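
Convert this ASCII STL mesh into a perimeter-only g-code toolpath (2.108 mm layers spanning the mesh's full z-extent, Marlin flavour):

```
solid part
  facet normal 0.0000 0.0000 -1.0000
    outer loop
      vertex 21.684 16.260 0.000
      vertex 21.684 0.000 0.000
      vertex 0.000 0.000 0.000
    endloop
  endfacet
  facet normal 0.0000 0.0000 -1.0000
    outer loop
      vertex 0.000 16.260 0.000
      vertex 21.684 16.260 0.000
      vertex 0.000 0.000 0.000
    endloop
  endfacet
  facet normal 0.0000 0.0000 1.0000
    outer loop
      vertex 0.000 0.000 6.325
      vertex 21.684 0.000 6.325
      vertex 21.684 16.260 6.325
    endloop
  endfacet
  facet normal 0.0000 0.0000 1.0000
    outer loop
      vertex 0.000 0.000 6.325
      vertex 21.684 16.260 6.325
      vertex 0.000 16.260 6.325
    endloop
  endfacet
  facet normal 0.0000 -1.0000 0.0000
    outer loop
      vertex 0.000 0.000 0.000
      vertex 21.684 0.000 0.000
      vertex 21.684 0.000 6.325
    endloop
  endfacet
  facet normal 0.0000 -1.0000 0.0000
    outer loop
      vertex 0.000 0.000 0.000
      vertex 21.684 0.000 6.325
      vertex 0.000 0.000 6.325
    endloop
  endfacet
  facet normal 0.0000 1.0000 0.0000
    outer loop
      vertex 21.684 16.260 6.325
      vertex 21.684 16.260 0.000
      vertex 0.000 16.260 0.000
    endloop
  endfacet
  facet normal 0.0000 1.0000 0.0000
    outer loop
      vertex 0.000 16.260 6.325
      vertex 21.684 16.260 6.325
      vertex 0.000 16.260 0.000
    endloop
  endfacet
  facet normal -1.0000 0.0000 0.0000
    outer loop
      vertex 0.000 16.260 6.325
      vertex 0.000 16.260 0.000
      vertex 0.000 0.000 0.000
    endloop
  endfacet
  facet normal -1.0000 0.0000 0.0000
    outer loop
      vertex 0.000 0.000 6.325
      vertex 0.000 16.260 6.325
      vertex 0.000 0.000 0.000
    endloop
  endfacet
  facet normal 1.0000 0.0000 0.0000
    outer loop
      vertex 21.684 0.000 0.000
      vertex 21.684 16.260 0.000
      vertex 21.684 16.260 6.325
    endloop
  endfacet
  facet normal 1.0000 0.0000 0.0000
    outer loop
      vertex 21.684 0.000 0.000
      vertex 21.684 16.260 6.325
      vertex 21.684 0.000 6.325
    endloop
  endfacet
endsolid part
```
; perimeter-only toolpath
G21 ; units = mm
G90 ; absolute positioning
G28 ; home
; layer 1
G0 Z2.108
G0 X0.000 Y0.000
G1 X21.684 Y0.000
G1 X21.684 Y16.260
G1 X0.000 Y16.260
G1 X0.000 Y0.000
; layer 2
G0 Z4.217
G0 X0.000 Y0.000
G1 X21.684 Y0.000
G1 X21.684 Y16.260
G1 X0.000 Y16.260
G1 X0.000 Y0.000
; layer 3
G0 Z6.325
G0 X0.000 Y0.000
G1 X21.684 Y0.000
G1 X21.684 Y16.260
G1 X0.000 Y16.260
G1 X0.000 Y0.000
M2 ; end

The solid is a rectangular box, roughly 21.7 × 16.3 mm footprint and 6.33 mm tall. Slicing at Δz = 2.108 mm — 3 equal slices spanning the solid's height, so layer i sits at z = i·h/3 — gives 3 non-empty perimeters. Each is a 4-segment closed polygon; G0 lifts to the layer z and rapids to the start vertex, then G1 traces the edges.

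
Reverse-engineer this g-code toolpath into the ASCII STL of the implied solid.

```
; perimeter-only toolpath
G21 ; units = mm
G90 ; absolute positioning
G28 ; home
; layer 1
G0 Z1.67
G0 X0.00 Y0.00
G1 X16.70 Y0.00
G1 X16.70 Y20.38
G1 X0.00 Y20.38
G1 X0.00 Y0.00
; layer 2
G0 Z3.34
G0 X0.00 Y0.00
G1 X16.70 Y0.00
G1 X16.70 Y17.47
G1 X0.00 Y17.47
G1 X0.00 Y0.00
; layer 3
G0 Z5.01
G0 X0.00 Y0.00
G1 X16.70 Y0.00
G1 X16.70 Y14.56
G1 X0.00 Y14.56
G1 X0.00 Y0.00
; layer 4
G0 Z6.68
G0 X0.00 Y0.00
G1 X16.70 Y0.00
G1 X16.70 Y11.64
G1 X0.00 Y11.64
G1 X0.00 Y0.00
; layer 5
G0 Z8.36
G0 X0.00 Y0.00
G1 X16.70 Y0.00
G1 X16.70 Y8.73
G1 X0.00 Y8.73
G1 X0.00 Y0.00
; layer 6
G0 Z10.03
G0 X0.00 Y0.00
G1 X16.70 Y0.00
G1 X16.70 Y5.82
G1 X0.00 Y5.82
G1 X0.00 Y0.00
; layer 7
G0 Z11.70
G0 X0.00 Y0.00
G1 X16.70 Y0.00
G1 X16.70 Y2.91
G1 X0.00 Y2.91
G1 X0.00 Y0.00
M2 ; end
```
solid part
  facet normal 0.0000 0.0000 -1.0000
    outer loop
      vertex 16.70 23.29 0.00
      vertex 16.70 0.00 0.00
      vertex 0.00 0.00 0.00
    endloop
  endfacet
  facet normal 0.0000 0.0000 -1.0000
    outer loop
      vertex 0.00 23.29 0.00
      vertex 16.70 23.29 0.00
      vertex 0.00 0.00 0.00
    endloop
  endfacet
  facet normal 0.0000 -1.0000 0.0000
    outer loop
      vertex 0.00 0.00 0.00
      vertex 16.70 0.00 0.00
      vertex 16.70 0.00 13.37
    endloop
  endfacet
  facet normal 0.0000 -1.0000 0.0000
    outer loop
      vertex 0.00 0.00 0.00
      vertex 16.70 0.00 13.37
      vertex 0.00 0.00 13.37
    endloop
  endfacet
  facet normal 0.0000 0.4979 0.8673
    outer loop
      vertex 0.00 0.00 13.37
      vertex 16.70 0.00 13.37
      vertex 16.70 23.29 0.00
    endloop
  endfacet
  facet normal 0.0000 0.4979 0.8673
    outer loop
      vertex 0.00 0.00 13.37
      vertex 16.70 23.29 0.00
      vertex 0.00 23.29 0.00
    endloop
  endfacet
  facet normal -1.0000 0.0000 0.0000
    outer loop
      vertex 0.00 0.00 13.37
      vertex 0.00 23.29 0.00
      vertex 0.00 0.00 0.00
    endloop
  endfacet
  facet normal 1.0000 0.0000 0.0000
    outer loop
      vertex 16.70 0.00 0.00
      vertex 16.70 23.29 0.00
      vertex 16.70 0.00 13.37
    endloop
  endfacet
endsolid part

The G0 Z moves step by Δz≈1.67 mm. The G1 loops shrink linearly with z, so the solid tapers from its base footprint up to z≈13.4. Closing with a flat bottom cap and the tapered top and triangulating gives 8 facets — a wedge (ramp): 16.7 × 23.3 mm base, rising to 13.4 mm along the y=0 edge and sloping linearly to z=0 at y=23.3.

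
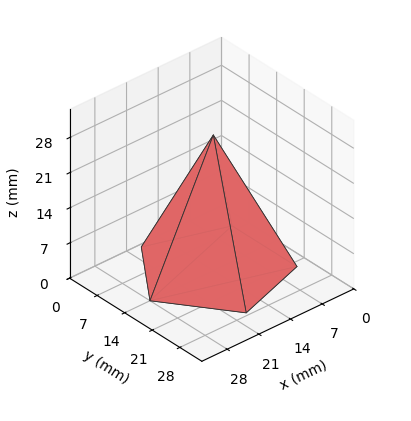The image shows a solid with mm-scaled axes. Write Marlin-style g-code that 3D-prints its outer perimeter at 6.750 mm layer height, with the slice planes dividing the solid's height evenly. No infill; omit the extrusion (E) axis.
Reading the render: the shape is a regular 5-sided pyramid, base circumscribed radius ≈ 14 mm, apex at z ≈ 27 mm (dimensions read to the nearest mm from the axis ticks). For the g-code, the solid's height is divided into equal slices at the stated Δz and each level perimeter traced with G1 moves after a G0 lift.

; perimeter-only toolpath
G21 ; units = mm
G90 ; absolute positioning
G28 ; home
; layer 1
G0 Z6.750
G0 X24.500 Y14.000
G1 X17.245 Y23.986
G1 X5.505 Y20.172
G1 X5.505 Y7.828
G1 X17.245 Y4.014
G1 X24.500 Y14.000
; layer 2
G0 Z13.500
G0 X21.000 Y14.000
G1 X16.163 Y20.657
G1 X8.337 Y18.114
G1 X8.337 Y9.886
G1 X16.163 Y7.343
G1 X21.000 Y14.000
; layer 3
G0 Z20.250
G0 X17.500 Y14.000
G1 X15.082 Y17.329
G1 X11.168 Y16.057
G1 X11.168 Y11.943
G1 X15.082 Y10.671
G1 X17.500 Y14.000
M2 ; end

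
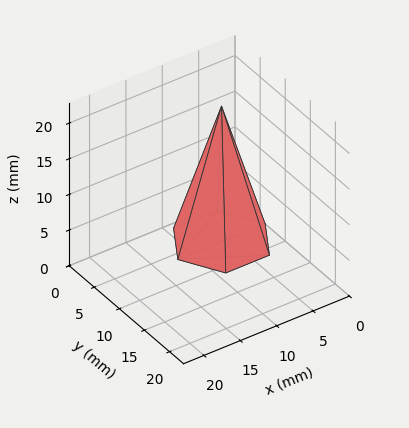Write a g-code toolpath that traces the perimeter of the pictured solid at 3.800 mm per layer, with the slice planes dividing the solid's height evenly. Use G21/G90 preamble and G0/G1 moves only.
Reading the render: the shape is a regular 6-sided pyramid, base circumscribed radius ≈ 6 mm, apex at z ≈ 19 mm (dimensions read to the nearest mm from the axis ticks). For the g-code, the solid's height is divided into equal slices at the stated Δz and each level perimeter traced with G1 moves after a G0 lift.

; perimeter-only toolpath
G21 ; units = mm
G90 ; absolute positioning
G28 ; home
; layer 1
G0 Z3.800
G0 X10.800 Y6.000
G1 X8.400 Y10.157
G1 X3.600 Y10.157
G1 X1.200 Y6.000
G1 X3.600 Y1.843
G1 X8.400 Y1.843
G1 X10.800 Y6.000
; layer 2
G0 Z7.600
G0 X9.600 Y6.000
G1 X7.800 Y9.118
G1 X4.200 Y9.118
G1 X2.400 Y6.000
G1 X4.200 Y2.882
G1 X7.800 Y2.882
G1 X9.600 Y6.000
; layer 3
G0 Z11.400
G0 X8.400 Y6.000
G1 X7.200 Y8.078
G1 X4.800 Y8.078
G1 X3.600 Y6.000
G1 X4.800 Y3.922
G1 X7.200 Y3.922
G1 X8.400 Y6.000
; layer 4
G0 Z15.200
G0 X7.200 Y6.000
G1 X6.600 Y7.039
G1 X5.400 Y7.039
G1 X4.800 Y6.000
G1 X5.400 Y4.961
G1 X6.600 Y4.961
G1 X7.200 Y6.000
M2 ; end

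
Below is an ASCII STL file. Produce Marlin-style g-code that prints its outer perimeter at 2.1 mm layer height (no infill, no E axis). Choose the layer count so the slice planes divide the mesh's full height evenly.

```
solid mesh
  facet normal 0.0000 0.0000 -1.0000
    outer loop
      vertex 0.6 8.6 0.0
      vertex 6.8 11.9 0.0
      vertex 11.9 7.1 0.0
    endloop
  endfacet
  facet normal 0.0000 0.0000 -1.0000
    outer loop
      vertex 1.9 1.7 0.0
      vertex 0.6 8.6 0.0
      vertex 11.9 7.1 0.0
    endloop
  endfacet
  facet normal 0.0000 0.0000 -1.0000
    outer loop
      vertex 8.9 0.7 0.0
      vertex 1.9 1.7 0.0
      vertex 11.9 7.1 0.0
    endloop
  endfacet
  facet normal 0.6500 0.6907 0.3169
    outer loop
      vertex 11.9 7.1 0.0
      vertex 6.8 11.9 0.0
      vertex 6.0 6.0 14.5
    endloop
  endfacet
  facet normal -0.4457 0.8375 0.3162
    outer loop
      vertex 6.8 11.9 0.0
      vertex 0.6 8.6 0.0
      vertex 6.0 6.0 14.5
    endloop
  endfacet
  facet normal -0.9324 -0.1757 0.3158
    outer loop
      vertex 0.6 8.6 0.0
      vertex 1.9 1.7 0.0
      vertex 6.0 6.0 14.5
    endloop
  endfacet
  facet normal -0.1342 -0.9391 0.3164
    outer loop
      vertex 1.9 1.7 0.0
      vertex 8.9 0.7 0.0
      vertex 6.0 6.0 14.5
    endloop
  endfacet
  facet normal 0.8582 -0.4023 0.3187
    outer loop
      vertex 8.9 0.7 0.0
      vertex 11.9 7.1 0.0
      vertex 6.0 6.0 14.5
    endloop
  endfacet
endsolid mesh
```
; perimeter-only toolpath
G21 ; units = mm
G90 ; absolute positioning
G28 ; home
; layer 1
G0 Z2.1
G0 X11.1 Y6.9
G1 X6.7 Y11.1
G1 X1.4 Y8.2
G1 X2.5 Y2.3
G1 X8.5 Y1.5
G1 X11.1 Y6.9
; layer 2
G0 Z4.1
G0 X10.2 Y6.8
G1 X6.6 Y10.2
G1 X2.1 Y7.9
G1 X3.1 Y2.9
G1 X8.1 Y2.2
G1 X10.2 Y6.8
; layer 3
G0 Z6.2
G0 X9.4 Y6.6
G1 X6.5 Y9.4
G1 X2.9 Y7.5
G1 X3.7 Y3.5
G1 X7.7 Y3.0
G1 X9.4 Y6.6
; layer 4
G0 Z8.3
G0 X8.5 Y6.5
G1 X6.3 Y8.5
G1 X3.7 Y7.1
G1 X4.2 Y4.2
G1 X7.2 Y3.7
G1 X8.5 Y6.5
; layer 5
G0 Z10.4
G0 X7.7 Y6.3
G1 X6.2 Y7.7
G1 X4.5 Y6.7
G1 X4.8 Y4.8
G1 X6.8 Y4.5
G1 X7.7 Y6.3
; layer 6
G0 Z12.4
G0 X6.8 Y6.2
G1 X6.1 Y6.8
G1 X5.2 Y6.4
G1 X5.4 Y5.4
G1 X6.4 Y5.2
G1 X6.8 Y6.2
M2 ; end

The solid is a regular 5-sided pyramid, base circumscribed radius ≈ 6 mm, apex at z ≈ 14.5 mm. Slicing at Δz = 2.1 mm — 7 equal slices spanning the solid's height, so layer i sits at z = i·h/7 — gives 6 non-empty perimeters. Each is a 5-segment closed polygon; G0 lifts to the layer z and rapids to the start vertex, then G1 traces the edges. The cross-section shrinks linearly with z (the slice at the apex is degenerate and omitted).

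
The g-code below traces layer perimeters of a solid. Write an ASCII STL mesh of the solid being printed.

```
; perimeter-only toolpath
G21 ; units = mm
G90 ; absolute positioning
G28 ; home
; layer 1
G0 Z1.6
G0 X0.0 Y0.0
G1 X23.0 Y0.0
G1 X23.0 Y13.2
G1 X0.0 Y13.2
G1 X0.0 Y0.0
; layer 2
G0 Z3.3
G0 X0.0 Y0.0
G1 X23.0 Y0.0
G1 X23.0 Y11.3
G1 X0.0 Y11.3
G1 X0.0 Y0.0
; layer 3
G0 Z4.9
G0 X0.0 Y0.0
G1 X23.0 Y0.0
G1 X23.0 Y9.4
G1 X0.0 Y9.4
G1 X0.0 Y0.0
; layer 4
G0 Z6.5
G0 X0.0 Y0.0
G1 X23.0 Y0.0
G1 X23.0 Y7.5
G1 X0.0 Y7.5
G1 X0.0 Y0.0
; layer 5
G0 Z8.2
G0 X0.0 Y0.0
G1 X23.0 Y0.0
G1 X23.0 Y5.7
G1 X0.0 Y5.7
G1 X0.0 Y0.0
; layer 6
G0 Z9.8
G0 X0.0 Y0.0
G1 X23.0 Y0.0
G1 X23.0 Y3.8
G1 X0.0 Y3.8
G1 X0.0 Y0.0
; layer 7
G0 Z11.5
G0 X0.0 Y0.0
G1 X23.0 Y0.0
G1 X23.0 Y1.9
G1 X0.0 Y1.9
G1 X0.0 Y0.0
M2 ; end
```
solid part
  facet normal 0.0000 0.0000 -1.0000
    outer loop
      vertex 23.0 15.1 0.0
      vertex 23.0 0.0 0.0
      vertex 0.0 0.0 0.0
    endloop
  endfacet
  facet normal 0.0000 0.0000 -1.0000
    outer loop
      vertex 0.0 15.1 0.0
      vertex 23.0 15.1 0.0
      vertex 0.0 0.0 0.0
    endloop
  endfacet
  facet normal 0.0000 -1.0000 0.0000
    outer loop
      vertex 0.0 0.0 0.0
      vertex 23.0 0.0 0.0
      vertex 23.0 0.0 13.1
    endloop
  endfacet
  facet normal 0.0000 -1.0000 0.0000
    outer loop
      vertex 0.0 0.0 0.0
      vertex 23.0 0.0 13.1
      vertex 0.0 0.0 13.1
    endloop
  endfacet
  facet normal 0.0000 0.6553 0.7554
    outer loop
      vertex 0.0 0.0 13.1
      vertex 23.0 0.0 13.1
      vertex 23.0 15.1 0.0
    endloop
  endfacet
  facet normal 0.0000 0.6553 0.7554
    outer loop
      vertex 0.0 0.0 13.1
      vertex 23.0 15.1 0.0
      vertex 0.0 15.1 0.0
    endloop
  endfacet
  facet normal -1.0000 0.0000 0.0000
    outer loop
      vertex 0.0 0.0 13.1
      vertex 0.0 15.1 0.0
      vertex 0.0 0.0 0.0
    endloop
  endfacet
  facet normal 1.0000 0.0000 0.0000
    outer loop
      vertex 23.0 0.0 0.0
      vertex 23.0 15.1 0.0
      vertex 23.0 0.0 13.1
    endloop
  endfacet
endsolid part

The G0 Z moves step by Δz≈1.6 mm. The G1 loops shrink linearly with z, so the solid tapers from its base footprint up to z≈13.1. Closing with a flat bottom cap and the tapered top and triangulating gives 8 facets — a wedge (ramp): 23 × 15.1 mm base, rising to 13.1 mm along the y=0 edge and sloping linearly to z=0 at y=15.1.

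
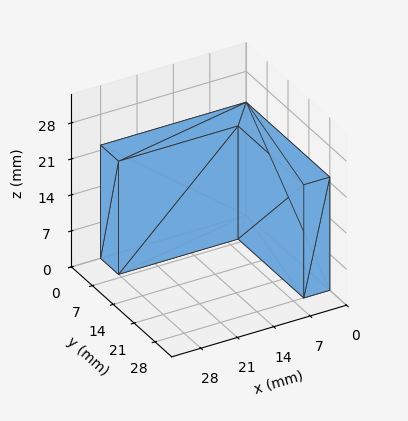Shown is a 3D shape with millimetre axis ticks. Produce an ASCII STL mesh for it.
Reading the render: the shape is an L-shaped prism: outer 28 × 28 mm, arm thicknesses ≈ 6 mm (horizontal) and 5 mm (vertical), extruded 22 mm in z (dimensions read to the nearest mm from the axis ticks). For the STL, each face is triangulated and given an outward normal.

solid part
  facet normal 0.0000 0.0000 -1.0000
    outer loop
      vertex 28.000 6.000 0.000
      vertex 28.000 0.000 0.000
      vertex 0.000 0.000 0.000
    endloop
  endfacet
  facet normal 0.0000 0.0000 -1.0000
    outer loop
      vertex 5.000 6.000 0.000
      vertex 28.000 6.000 0.000
      vertex 0.000 0.000 0.000
    endloop
  endfacet
  facet normal 0.0000 0.0000 -1.0000
    outer loop
      vertex 5.000 28.000 0.000
      vertex 5.000 6.000 0.000
      vertex 0.000 0.000 0.000
    endloop
  endfacet
  facet normal 0.0000 0.0000 -1.0000
    outer loop
      vertex 0.000 28.000 0.000
      vertex 5.000 28.000 0.000
      vertex 0.000 0.000 0.000
    endloop
  endfacet
  facet normal 0.0000 0.0000 1.0000
    outer loop
      vertex 0.000 0.000 22.000
      vertex 28.000 0.000 22.000
      vertex 28.000 6.000 22.000
    endloop
  endfacet
  facet normal 0.0000 0.0000 1.0000
    outer loop
      vertex 0.000 0.000 22.000
      vertex 28.000 6.000 22.000
      vertex 5.000 6.000 22.000
    endloop
  endfacet
  facet normal 0.0000 0.0000 1.0000
    outer loop
      vertex 0.000 0.000 22.000
      vertex 5.000 6.000 22.000
      vertex 5.000 28.000 22.000
    endloop
  endfacet
  facet normal 0.0000 0.0000 1.0000
    outer loop
      vertex 0.000 0.000 22.000
      vertex 5.000 28.000 22.000
      vertex 0.000 28.000 22.000
    endloop
  endfacet
  facet normal 0.0000 -1.0000 0.0000
    outer loop
      vertex 0.000 0.000 0.000
      vertex 28.000 0.000 0.000
      vertex 28.000 0.000 22.000
    endloop
  endfacet
  facet normal 0.0000 -1.0000 0.0000
    outer loop
      vertex 0.000 0.000 0.000
      vertex 28.000 0.000 22.000
      vertex 0.000 0.000 22.000
    endloop
  endfacet
  facet normal 1.0000 0.0000 0.0000
    outer loop
      vertex 28.000 0.000 0.000
      vertex 28.000 6.000 0.000
      vertex 28.000 6.000 22.000
    endloop
  endfacet
  facet normal 1.0000 0.0000 0.0000
    outer loop
      vertex 28.000 0.000 0.000
      vertex 28.000 6.000 22.000
      vertex 28.000 0.000 22.000
    endloop
  endfacet
  facet normal 0.0000 1.0000 0.0000
    outer loop
      vertex 28.000 6.000 0.000
      vertex 5.000 6.000 0.000
      vertex 5.000 6.000 22.000
    endloop
  endfacet
  facet normal 0.0000 1.0000 0.0000
    outer loop
      vertex 28.000 6.000 0.000
      vertex 5.000 6.000 22.000
      vertex 28.000 6.000 22.000
    endloop
  endfacet
  facet normal 1.0000 0.0000 0.0000
    outer loop
      vertex 5.000 6.000 0.000
      vertex 5.000 28.000 0.000
      vertex 5.000 28.000 22.000
    endloop
  endfacet
  facet normal 1.0000 0.0000 0.0000
    outer loop
      vertex 5.000 6.000 0.000
      vertex 5.000 28.000 22.000
      vertex 5.000 6.000 22.000
    endloop
  endfacet
  facet normal 0.0000 1.0000 0.0000
    outer loop
      vertex 5.000 28.000 0.000
      vertex 0.000 28.000 0.000
      vertex 0.000 28.000 22.000
    endloop
  endfacet
  facet normal 0.0000 1.0000 0.0000
    outer loop
      vertex 5.000 28.000 0.000
      vertex 0.000 28.000 22.000
      vertex 5.000 28.000 22.000
    endloop
  endfacet
  facet normal -1.0000 0.0000 0.0000
    outer loop
      vertex 0.000 28.000 0.000
      vertex 0.000 0.000 0.000
      vertex 0.000 0.000 22.000
    endloop
  endfacet
  facet normal -1.0000 0.0000 0.0000
    outer loop
      vertex 0.000 28.000 0.000
      vertex 0.000 0.000 22.000
      vertex 0.000 28.000 22.000
    endloop
  endfacet
endsolid part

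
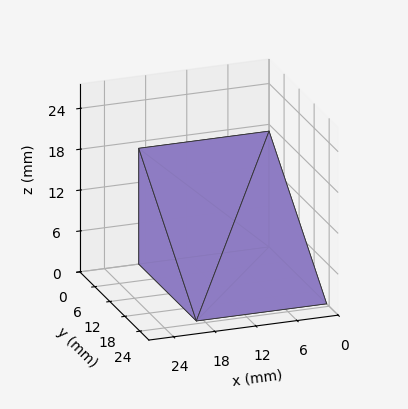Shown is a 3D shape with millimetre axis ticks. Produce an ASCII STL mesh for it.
Reading the render: the shape is a wedge (ramp): 19 × 23 mm base, rising to 17 mm along the y=0 edge and sloping linearly to z=0 at y=23 (dimensions read to the nearest mm from the axis ticks). For the STL, each face is triangulated and given an outward normal.

solid part
  facet normal 0.0000 0.0000 -1.0000
    outer loop
      vertex 19.00 23.00 0.00
      vertex 19.00 0.00 0.00
      vertex 0.00 0.00 0.00
    endloop
  endfacet
  facet normal 0.0000 0.0000 -1.0000
    outer loop
      vertex 0.00 23.00 0.00
      vertex 19.00 23.00 0.00
      vertex 0.00 0.00 0.00
    endloop
  endfacet
  facet normal 0.0000 -1.0000 0.0000
    outer loop
      vertex 0.00 0.00 0.00
      vertex 19.00 0.00 0.00
      vertex 19.00 0.00 17.00
    endloop
  endfacet
  facet normal 0.0000 -1.0000 0.0000
    outer loop
      vertex 0.00 0.00 0.00
      vertex 19.00 0.00 17.00
      vertex 0.00 0.00 17.00
    endloop
  endfacet
  facet normal 0.0000 0.5944 0.8042
    outer loop
      vertex 0.00 0.00 17.00
      vertex 19.00 0.00 17.00
      vertex 19.00 23.00 0.00
    endloop
  endfacet
  facet normal 0.0000 0.5944 0.8042
    outer loop
      vertex 0.00 0.00 17.00
      vertex 19.00 23.00 0.00
      vertex 0.00 23.00 0.00
    endloop
  endfacet
  facet normal -1.0000 0.0000 0.0000
    outer loop
      vertex 0.00 0.00 17.00
      vertex 0.00 23.00 0.00
      vertex 0.00 0.00 0.00
    endloop
  endfacet
  facet normal 1.0000 0.0000 0.0000
    outer loop
      vertex 19.00 0.00 0.00
      vertex 19.00 23.00 0.00
      vertex 19.00 0.00 17.00
    endloop
  endfacet
endsolid part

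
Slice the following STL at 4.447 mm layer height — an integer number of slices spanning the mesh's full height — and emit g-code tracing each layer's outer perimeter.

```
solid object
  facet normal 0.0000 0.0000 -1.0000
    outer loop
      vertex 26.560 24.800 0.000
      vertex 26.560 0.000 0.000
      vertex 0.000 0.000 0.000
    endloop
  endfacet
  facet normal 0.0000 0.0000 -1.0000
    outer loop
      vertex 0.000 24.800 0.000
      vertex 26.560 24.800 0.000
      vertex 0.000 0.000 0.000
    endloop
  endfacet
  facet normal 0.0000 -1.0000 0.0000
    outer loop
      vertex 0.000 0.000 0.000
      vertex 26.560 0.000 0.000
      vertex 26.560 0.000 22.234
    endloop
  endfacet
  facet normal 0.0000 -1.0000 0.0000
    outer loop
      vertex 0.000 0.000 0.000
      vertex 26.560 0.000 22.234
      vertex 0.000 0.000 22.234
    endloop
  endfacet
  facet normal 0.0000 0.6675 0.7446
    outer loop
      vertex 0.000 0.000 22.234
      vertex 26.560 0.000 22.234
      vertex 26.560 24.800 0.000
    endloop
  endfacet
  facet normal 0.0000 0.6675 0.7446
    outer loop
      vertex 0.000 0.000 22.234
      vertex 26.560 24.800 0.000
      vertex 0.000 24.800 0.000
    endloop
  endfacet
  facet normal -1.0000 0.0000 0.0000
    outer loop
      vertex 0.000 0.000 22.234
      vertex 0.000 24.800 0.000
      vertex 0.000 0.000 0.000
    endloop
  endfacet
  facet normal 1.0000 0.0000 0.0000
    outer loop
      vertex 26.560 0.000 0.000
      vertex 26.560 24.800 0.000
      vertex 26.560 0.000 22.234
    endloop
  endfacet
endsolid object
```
; perimeter-only toolpath
G21 ; units = mm
G90 ; absolute positioning
G28 ; home
; layer 1
G0 Z4.447
G0 X0.000 Y0.000
G1 X26.560 Y0.000
G1 X26.560 Y19.840
G1 X0.000 Y19.840
G1 X0.000 Y0.000
; layer 2
G0 Z8.894
G0 X0.000 Y0.000
G1 X26.560 Y0.000
G1 X26.560 Y14.880
G1 X0.000 Y14.880
G1 X0.000 Y0.000
; layer 3
G0 Z13.340
G0 X0.000 Y0.000
G1 X26.560 Y0.000
G1 X26.560 Y9.920
G1 X0.000 Y9.920
G1 X0.000 Y0.000
; layer 4
G0 Z17.787
G0 X0.000 Y0.000
G1 X26.560 Y0.000
G1 X26.560 Y4.960
G1 X0.000 Y4.960
G1 X0.000 Y0.000
M2 ; end

The solid is a wedge (ramp): 26.6 × 24.8 mm base, rising to 22.2 mm along the y=0 edge and sloping linearly to z=0 at y=24.8. Slicing at Δz = 4.447 mm — 5 equal slices spanning the solid's height, so layer i sits at z = i·h/5 — gives 4 non-empty perimeters. Each is a 4-segment closed polygon; G0 lifts to the layer z and rapids to the start vertex, then G1 traces the edges. The cross-section shrinks linearly with z (the slice at the apex is degenerate and omitted).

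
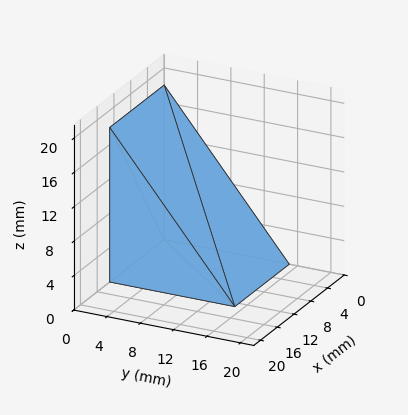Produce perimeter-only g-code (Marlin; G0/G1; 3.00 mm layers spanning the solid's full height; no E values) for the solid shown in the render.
Reading the render: the shape is a wedge (ramp): 13 × 15 mm base, rising to 18 mm along the y=0 edge and sloping linearly to z=0 at y=15 (dimensions read to the nearest mm from the axis ticks). For the g-code, the solid's height is divided into equal slices at the stated Δz and each level perimeter traced with G1 moves after a G0 lift.

; perimeter-only toolpath
G21 ; units = mm
G90 ; absolute positioning
G28 ; home
; layer 1
G0 Z3.00
G0 X0.00 Y0.00
G1 X13.00 Y0.00
G1 X13.00 Y12.50
G1 X0.00 Y12.50
G1 X0.00 Y0.00
; layer 2
G0 Z6.00
G0 X0.00 Y0.00
G1 X13.00 Y0.00
G1 X13.00 Y10.00
G1 X0.00 Y10.00
G1 X0.00 Y0.00
; layer 3
G0 Z9.00
G0 X0.00 Y0.00
G1 X13.00 Y0.00
G1 X13.00 Y7.50
G1 X0.00 Y7.50
G1 X0.00 Y0.00
; layer 4
G0 Z12.00
G0 X0.00 Y0.00
G1 X13.00 Y0.00
G1 X13.00 Y5.00
G1 X0.00 Y5.00
G1 X0.00 Y0.00
; layer 5
G0 Z15.00
G0 X0.00 Y0.00
G1 X13.00 Y0.00
G1 X13.00 Y2.50
G1 X0.00 Y2.50
G1 X0.00 Y0.00
M2 ; end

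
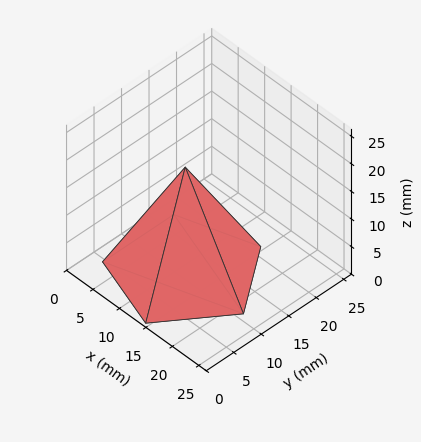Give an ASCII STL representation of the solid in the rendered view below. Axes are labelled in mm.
Reading the render: the shape is a regular 5-sided pyramid, base circumscribed radius ≈ 11 mm, apex at z ≈ 19 mm (dimensions read to the nearest mm from the axis ticks). For the STL, each face is triangulated and given an outward normal.

solid part
  facet normal 0.0000 0.0000 -1.0000
    outer loop
      vertex 2.10 17.47 0.00
      vertex 14.40 21.46 0.00
      vertex 22.00 11.00 0.00
    endloop
  endfacet
  facet normal 0.0000 0.0000 -1.0000
    outer loop
      vertex 2.10 4.53 0.00
      vertex 2.10 17.47 0.00
      vertex 22.00 11.00 0.00
    endloop
  endfacet
  facet normal 0.0000 0.0000 -1.0000
    outer loop
      vertex 14.40 0.54 0.00
      vertex 2.10 4.53 0.00
      vertex 22.00 11.00 0.00
    endloop
  endfacet
  facet normal 0.7326 0.5323 0.4242
    outer loop
      vertex 22.00 11.00 0.00
      vertex 14.40 21.46 0.00
      vertex 11.00 11.00 19.00
    endloop
  endfacet
  facet normal -0.2794 0.8614 0.4242
    outer loop
      vertex 14.40 21.46 0.00
      vertex 2.10 17.47 0.00
      vertex 11.00 11.00 19.00
    endloop
  endfacet
  facet normal -0.9056 0.0000 0.4242
    outer loop
      vertex 2.10 17.47 0.00
      vertex 2.10 4.53 0.00
      vertex 11.00 11.00 19.00
    endloop
  endfacet
  facet normal -0.2794 -0.8614 0.4242
    outer loop
      vertex 2.10 4.53 0.00
      vertex 14.40 0.54 0.00
      vertex 11.00 11.00 19.00
    endloop
  endfacet
  facet normal 0.7326 -0.5323 0.4242
    outer loop
      vertex 14.40 0.54 0.00
      vertex 22.00 11.00 0.00
      vertex 11.00 11.00 19.00
    endloop
  endfacet
endsolid part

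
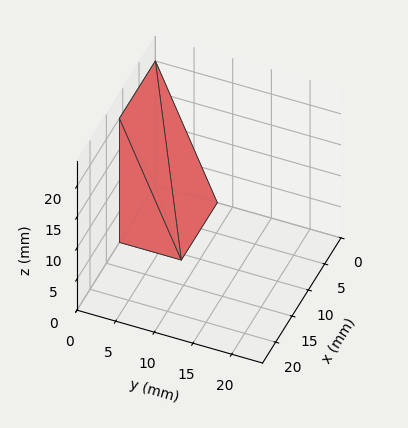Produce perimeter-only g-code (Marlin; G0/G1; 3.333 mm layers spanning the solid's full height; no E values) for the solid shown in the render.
Reading the render: the shape is a wedge (ramp): 11 × 8 mm base, rising to 20 mm along the y=0 edge and sloping linearly to z=0 at y=8 (dimensions read to the nearest mm from the axis ticks). For the g-code, the solid's height is divided into equal slices at the stated Δz and each level perimeter traced with G1 moves after a G0 lift.

; perimeter-only toolpath
G21 ; units = mm
G90 ; absolute positioning
G28 ; home
; layer 1
G0 Z3.333
G0 X0.000 Y0.000
G1 X11.000 Y0.000
G1 X11.000 Y6.667
G1 X0.000 Y6.667
G1 X0.000 Y0.000
; layer 2
G0 Z6.667
G0 X0.000 Y0.000
G1 X11.000 Y0.000
G1 X11.000 Y5.333
G1 X0.000 Y5.333
G1 X0.000 Y0.000
; layer 3
G0 Z10.000
G0 X0.000 Y0.000
G1 X11.000 Y0.000
G1 X11.000 Y4.000
G1 X0.000 Y4.000
G1 X0.000 Y0.000
; layer 4
G0 Z13.333
G0 X0.000 Y0.000
G1 X11.000 Y0.000
G1 X11.000 Y2.667
G1 X0.000 Y2.667
G1 X0.000 Y0.000
; layer 5
G0 Z16.667
G0 X0.000 Y0.000
G1 X11.000 Y0.000
G1 X11.000 Y1.333
G1 X0.000 Y1.333
G1 X0.000 Y0.000
M2 ; end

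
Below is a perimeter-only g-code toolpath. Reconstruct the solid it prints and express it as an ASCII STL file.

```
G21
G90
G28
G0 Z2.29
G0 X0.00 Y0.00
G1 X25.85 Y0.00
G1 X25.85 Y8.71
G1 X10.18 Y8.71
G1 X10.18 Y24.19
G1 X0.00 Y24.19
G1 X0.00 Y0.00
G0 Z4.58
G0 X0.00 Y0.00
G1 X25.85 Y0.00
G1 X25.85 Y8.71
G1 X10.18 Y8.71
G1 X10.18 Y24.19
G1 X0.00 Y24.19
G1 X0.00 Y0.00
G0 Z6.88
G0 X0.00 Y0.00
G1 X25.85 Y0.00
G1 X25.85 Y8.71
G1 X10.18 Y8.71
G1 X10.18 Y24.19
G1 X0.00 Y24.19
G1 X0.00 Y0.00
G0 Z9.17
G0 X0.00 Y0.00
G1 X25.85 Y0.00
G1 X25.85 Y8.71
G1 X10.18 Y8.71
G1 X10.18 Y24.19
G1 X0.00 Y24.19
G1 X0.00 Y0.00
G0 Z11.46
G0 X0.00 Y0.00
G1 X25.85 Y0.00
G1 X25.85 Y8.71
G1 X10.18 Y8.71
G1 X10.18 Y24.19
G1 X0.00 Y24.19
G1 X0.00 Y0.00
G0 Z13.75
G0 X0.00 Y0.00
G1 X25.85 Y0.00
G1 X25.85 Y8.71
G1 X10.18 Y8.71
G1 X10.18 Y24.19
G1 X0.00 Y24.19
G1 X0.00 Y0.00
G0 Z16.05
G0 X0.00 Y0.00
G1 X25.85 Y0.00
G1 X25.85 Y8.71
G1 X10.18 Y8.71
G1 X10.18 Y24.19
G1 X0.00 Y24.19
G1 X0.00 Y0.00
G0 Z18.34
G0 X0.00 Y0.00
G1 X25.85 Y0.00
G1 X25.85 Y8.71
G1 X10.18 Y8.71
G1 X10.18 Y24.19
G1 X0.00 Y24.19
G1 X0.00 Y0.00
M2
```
solid part
  facet normal 0.0000 0.0000 -1.0000
    outer loop
      vertex 25.85 8.71 0.00
      vertex 25.85 0.00 0.00
      vertex 0.00 0.00 0.00
    endloop
  endfacet
  facet normal 0.0000 0.0000 -1.0000
    outer loop
      vertex 10.18 8.71 0.00
      vertex 25.85 8.71 0.00
      vertex 0.00 0.00 0.00
    endloop
  endfacet
  facet normal 0.0000 0.0000 -1.0000
    outer loop
      vertex 10.18 24.19 0.00
      vertex 10.18 8.71 0.00
      vertex 0.00 0.00 0.00
    endloop
  endfacet
  facet normal 0.0000 0.0000 -1.0000
    outer loop
      vertex 0.00 24.19 0.00
      vertex 10.18 24.19 0.00
      vertex 0.00 0.00 0.00
    endloop
  endfacet
  facet normal 0.0000 0.0000 1.0000
    outer loop
      vertex 0.00 0.00 18.34
      vertex 25.85 0.00 18.34
      vertex 25.85 8.71 18.34
    endloop
  endfacet
  facet normal 0.0000 0.0000 1.0000
    outer loop
      vertex 0.00 0.00 18.34
      vertex 25.85 8.71 18.34
      vertex 10.18 8.71 18.34
    endloop
  endfacet
  facet normal 0.0000 0.0000 1.0000
    outer loop
      vertex 0.00 0.00 18.34
      vertex 10.18 8.71 18.34
      vertex 10.18 24.19 18.34
    endloop
  endfacet
  facet normal 0.0000 0.0000 1.0000
    outer loop
      vertex 0.00 0.00 18.34
      vertex 10.18 24.19 18.34
      vertex 0.00 24.19 18.34
    endloop
  endfacet
  facet normal 0.0000 -1.0000 0.0000
    outer loop
      vertex 0.00 0.00 0.00
      vertex 25.85 0.00 0.00
      vertex 25.85 0.00 18.34
    endloop
  endfacet
  facet normal 0.0000 -1.0000 0.0000
    outer loop
      vertex 0.00 0.00 0.00
      vertex 25.85 0.00 18.34
      vertex 0.00 0.00 18.34
    endloop
  endfacet
  facet normal 1.0000 0.0000 0.0000
    outer loop
      vertex 25.85 0.00 0.00
      vertex 25.85 8.71 0.00
      vertex 25.85 8.71 18.34
    endloop
  endfacet
  facet normal 1.0000 0.0000 0.0000
    outer loop
      vertex 25.85 0.00 0.00
      vertex 25.85 8.71 18.34
      vertex 25.85 0.00 18.34
    endloop
  endfacet
  facet normal 0.0000 1.0000 0.0000
    outer loop
      vertex 25.85 8.71 0.00
      vertex 10.18 8.71 0.00
      vertex 10.18 8.71 18.34
    endloop
  endfacet
  facet normal 0.0000 1.0000 0.0000
    outer loop
      vertex 25.85 8.71 0.00
      vertex 10.18 8.71 18.34
      vertex 25.85 8.71 18.34
    endloop
  endfacet
  facet normal 1.0000 0.0000 0.0000
    outer loop
      vertex 10.18 8.71 0.00
      vertex 10.18 24.19 0.00
      vertex 10.18 24.19 18.34
    endloop
  endfacet
  facet normal 1.0000 0.0000 0.0000
    outer loop
      vertex 10.18 8.71 0.00
      vertex 10.18 24.19 18.34
      vertex 10.18 8.71 18.34
    endloop
  endfacet
  facet normal 0.0000 1.0000 0.0000
    outer loop
      vertex 10.18 24.19 0.00
      vertex 0.00 24.19 0.00
      vertex 0.00 24.19 18.34
    endloop
  endfacet
  facet normal 0.0000 1.0000 0.0000
    outer loop
      vertex 10.18 24.19 0.00
      vertex 0.00 24.19 18.34
      vertex 10.18 24.19 18.34
    endloop
  endfacet
  facet normal -1.0000 0.0000 0.0000
    outer loop
      vertex 0.00 24.19 0.00
      vertex 0.00 0.00 0.00
      vertex 0.00 0.00 18.34
    endloop
  endfacet
  facet normal -1.0000 0.0000 0.0000
    outer loop
      vertex 0.00 24.19 0.00
      vertex 0.00 0.00 18.34
      vertex 0.00 24.19 18.34
    endloop
  endfacet
endsolid part

The G0 Z moves step by Δz≈2.29 mm. Every layer's G1 loop is the same polygon, so the solid is a straight extrusion of it from z=0 to z≈18.3. Closing with flat bottom and top caps and triangulating gives 20 facets — an L-shaped prism: outer 25.9 × 24.2 mm, arm thicknesses ≈ 8.71 mm (horizontal) and 10.2 mm (vertical), extruded 18.3 mm in z.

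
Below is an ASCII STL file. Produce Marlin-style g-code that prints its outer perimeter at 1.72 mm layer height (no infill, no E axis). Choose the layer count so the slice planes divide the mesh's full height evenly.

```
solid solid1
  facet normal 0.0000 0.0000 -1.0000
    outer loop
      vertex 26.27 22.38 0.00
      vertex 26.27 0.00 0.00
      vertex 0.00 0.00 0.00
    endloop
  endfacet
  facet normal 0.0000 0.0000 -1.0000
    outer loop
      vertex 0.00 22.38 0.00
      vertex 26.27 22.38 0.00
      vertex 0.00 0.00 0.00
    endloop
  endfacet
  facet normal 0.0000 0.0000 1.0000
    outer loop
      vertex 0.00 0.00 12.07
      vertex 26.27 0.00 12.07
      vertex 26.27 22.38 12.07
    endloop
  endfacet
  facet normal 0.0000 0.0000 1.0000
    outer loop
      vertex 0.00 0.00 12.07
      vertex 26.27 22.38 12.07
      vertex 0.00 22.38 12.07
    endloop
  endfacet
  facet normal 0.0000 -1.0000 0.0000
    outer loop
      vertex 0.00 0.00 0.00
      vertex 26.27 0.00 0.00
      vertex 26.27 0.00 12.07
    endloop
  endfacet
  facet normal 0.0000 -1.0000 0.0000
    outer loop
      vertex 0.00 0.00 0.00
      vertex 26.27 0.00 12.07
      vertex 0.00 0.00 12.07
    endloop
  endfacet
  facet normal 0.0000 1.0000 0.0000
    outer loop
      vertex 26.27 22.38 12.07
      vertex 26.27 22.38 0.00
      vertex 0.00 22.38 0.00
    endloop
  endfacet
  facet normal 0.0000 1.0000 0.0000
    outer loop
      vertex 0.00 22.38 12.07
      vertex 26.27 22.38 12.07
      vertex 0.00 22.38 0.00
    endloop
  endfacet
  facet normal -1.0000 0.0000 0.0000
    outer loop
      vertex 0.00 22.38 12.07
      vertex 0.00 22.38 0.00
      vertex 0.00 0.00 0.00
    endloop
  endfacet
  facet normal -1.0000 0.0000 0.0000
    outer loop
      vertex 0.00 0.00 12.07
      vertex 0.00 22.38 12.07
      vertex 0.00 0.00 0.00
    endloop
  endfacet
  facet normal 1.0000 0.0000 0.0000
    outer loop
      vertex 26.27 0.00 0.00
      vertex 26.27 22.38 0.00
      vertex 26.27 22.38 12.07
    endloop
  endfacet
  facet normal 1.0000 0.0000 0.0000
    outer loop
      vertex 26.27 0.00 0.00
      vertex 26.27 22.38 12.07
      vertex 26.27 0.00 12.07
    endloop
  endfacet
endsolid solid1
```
; perimeter-only toolpath
G21 ; units = mm
G90 ; absolute positioning
G28 ; home
; layer 1
G0 Z1.72
G0 X0.00 Y0.00
G1 X26.27 Y0.00
G1 X26.27 Y22.38
G1 X0.00 Y22.38
G1 X0.00 Y0.00
; layer 2
G0 Z3.45
G0 X0.00 Y0.00
G1 X26.27 Y0.00
G1 X26.27 Y22.38
G1 X0.00 Y22.38
G1 X0.00 Y0.00
; layer 3
G0 Z5.17
G0 X0.00 Y0.00
G1 X26.27 Y0.00
G1 X26.27 Y22.38
G1 X0.00 Y22.38
G1 X0.00 Y0.00
; layer 4
G0 Z6.90
G0 X0.00 Y0.00
G1 X26.27 Y0.00
G1 X26.27 Y22.38
G1 X0.00 Y22.38
G1 X0.00 Y0.00
; layer 5
G0 Z8.62
G0 X0.00 Y0.00
G1 X26.27 Y0.00
G1 X26.27 Y22.38
G1 X0.00 Y22.38
G1 X0.00 Y0.00
; layer 6
G0 Z10.35
G0 X0.00 Y0.00
G1 X26.27 Y0.00
G1 X26.27 Y22.38
G1 X0.00 Y22.38
G1 X0.00 Y0.00
; layer 7
G0 Z12.07
G0 X0.00 Y0.00
G1 X26.27 Y0.00
G1 X26.27 Y22.38
G1 X0.00 Y22.38
G1 X0.00 Y0.00
M2 ; end

The solid is a rectangular box, roughly 26.3 × 22.4 mm footprint and 12.1 mm tall. Slicing at Δz = 1.72 mm — 7 equal slices spanning the solid's height, so layer i sits at z = i·h/7 — gives 7 non-empty perimeters. Each is a 4-segment closed polygon; G0 lifts to the layer z and rapids to the start vertex, then G1 traces the edges.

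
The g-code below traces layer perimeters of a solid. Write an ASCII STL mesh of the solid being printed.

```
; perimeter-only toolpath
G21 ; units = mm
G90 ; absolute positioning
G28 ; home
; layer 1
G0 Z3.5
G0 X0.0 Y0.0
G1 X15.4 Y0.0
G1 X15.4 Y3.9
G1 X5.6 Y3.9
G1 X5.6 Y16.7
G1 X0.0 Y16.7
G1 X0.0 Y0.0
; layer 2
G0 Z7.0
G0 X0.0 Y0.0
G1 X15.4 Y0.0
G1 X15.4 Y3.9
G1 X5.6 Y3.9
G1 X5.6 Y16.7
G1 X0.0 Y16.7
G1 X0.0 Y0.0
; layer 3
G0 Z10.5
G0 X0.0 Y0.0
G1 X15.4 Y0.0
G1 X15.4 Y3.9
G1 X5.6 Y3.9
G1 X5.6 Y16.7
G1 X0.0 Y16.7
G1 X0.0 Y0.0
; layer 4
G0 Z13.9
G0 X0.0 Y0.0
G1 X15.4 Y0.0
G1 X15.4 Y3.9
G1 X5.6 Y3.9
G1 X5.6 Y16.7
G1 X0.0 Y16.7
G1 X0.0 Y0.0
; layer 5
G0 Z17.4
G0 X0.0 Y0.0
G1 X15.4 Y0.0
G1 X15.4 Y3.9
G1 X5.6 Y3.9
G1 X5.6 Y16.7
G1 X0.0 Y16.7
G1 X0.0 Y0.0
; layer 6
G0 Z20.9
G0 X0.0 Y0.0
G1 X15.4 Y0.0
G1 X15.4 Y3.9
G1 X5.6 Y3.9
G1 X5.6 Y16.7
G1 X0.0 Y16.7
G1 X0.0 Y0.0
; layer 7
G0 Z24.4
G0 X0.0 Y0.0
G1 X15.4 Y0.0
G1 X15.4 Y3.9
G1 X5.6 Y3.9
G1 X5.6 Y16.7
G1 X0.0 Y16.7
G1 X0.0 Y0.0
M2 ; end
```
solid part
  facet normal 0.0000 0.0000 -1.0000
    outer loop
      vertex 15.4 3.9 0.0
      vertex 15.4 0.0 0.0
      vertex 0.0 0.0 0.0
    endloop
  endfacet
  facet normal 0.0000 0.0000 -1.0000
    outer loop
      vertex 5.6 3.9 0.0
      vertex 15.4 3.9 0.0
      vertex 0.0 0.0 0.0
    endloop
  endfacet
  facet normal 0.0000 0.0000 -1.0000
    outer loop
      vertex 5.6 16.7 0.0
      vertex 5.6 3.9 0.0
      vertex 0.0 0.0 0.0
    endloop
  endfacet
  facet normal 0.0000 0.0000 -1.0000
    outer loop
      vertex 0.0 16.7 0.0
      vertex 5.6 16.7 0.0
      vertex 0.0 0.0 0.0
    endloop
  endfacet
  facet normal 0.0000 0.0000 1.0000
    outer loop
      vertex 0.0 0.0 24.4
      vertex 15.4 0.0 24.4
      vertex 15.4 3.9 24.4
    endloop
  endfacet
  facet normal 0.0000 0.0000 1.0000
    outer loop
      vertex 0.0 0.0 24.4
      vertex 15.4 3.9 24.4
      vertex 5.6 3.9 24.4
    endloop
  endfacet
  facet normal 0.0000 0.0000 1.0000
    outer loop
      vertex 0.0 0.0 24.4
      vertex 5.6 3.9 24.4
      vertex 5.6 16.7 24.4
    endloop
  endfacet
  facet normal 0.0000 0.0000 1.0000
    outer loop
      vertex 0.0 0.0 24.4
      vertex 5.6 16.7 24.4
      vertex 0.0 16.7 24.4
    endloop
  endfacet
  facet normal 0.0000 -1.0000 0.0000
    outer loop
      vertex 0.0 0.0 0.0
      vertex 15.4 0.0 0.0
      vertex 15.4 0.0 24.4
    endloop
  endfacet
  facet normal 0.0000 -1.0000 0.0000
    outer loop
      vertex 0.0 0.0 0.0
      vertex 15.4 0.0 24.4
      vertex 0.0 0.0 24.4
    endloop
  endfacet
  facet normal 1.0000 0.0000 0.0000
    outer loop
      vertex 15.4 0.0 0.0
      vertex 15.4 3.9 0.0
      vertex 15.4 3.9 24.4
    endloop
  endfacet
  facet normal 1.0000 0.0000 0.0000
    outer loop
      vertex 15.4 0.0 0.0
      vertex 15.4 3.9 24.4
      vertex 15.4 0.0 24.4
    endloop
  endfacet
  facet normal 0.0000 1.0000 0.0000
    outer loop
      vertex 15.4 3.9 0.0
      vertex 5.6 3.9 0.0
      vertex 5.6 3.9 24.4
    endloop
  endfacet
  facet normal 0.0000 1.0000 0.0000
    outer loop
      vertex 15.4 3.9 0.0
      vertex 5.6 3.9 24.4
      vertex 15.4 3.9 24.4
    endloop
  endfacet
  facet normal 1.0000 0.0000 0.0000
    outer loop
      vertex 5.6 3.9 0.0
      vertex 5.6 16.7 0.0
      vertex 5.6 16.7 24.4
    endloop
  endfacet
  facet normal 1.0000 0.0000 0.0000
    outer loop
      vertex 5.6 3.9 0.0
      vertex 5.6 16.7 24.4
      vertex 5.6 3.9 24.4
    endloop
  endfacet
  facet normal 0.0000 1.0000 0.0000
    outer loop
      vertex 5.6 16.7 0.0
      vertex 0.0 16.7 0.0
      vertex 0.0 16.7 24.4
    endloop
  endfacet
  facet normal 0.0000 1.0000 0.0000
    outer loop
      vertex 5.6 16.7 0.0
      vertex 0.0 16.7 24.4
      vertex 5.6 16.7 24.4
    endloop
  endfacet
  facet normal -1.0000 0.0000 0.0000
    outer loop
      vertex 0.0 16.7 0.0
      vertex 0.0 0.0 0.0
      vertex 0.0 0.0 24.4
    endloop
  endfacet
  facet normal -1.0000 0.0000 0.0000
    outer loop
      vertex 0.0 16.7 0.0
      vertex 0.0 0.0 24.4
      vertex 0.0 16.7 24.4
    endloop
  endfacet
endsolid part

The G0 Z moves step by Δz≈3.5 mm. Every layer's G1 loop is the same polygon, so the solid is a straight extrusion of it from z=0 to z≈24.4. Closing with flat bottom and top caps and triangulating gives 20 facets — an L-shaped prism: outer 15.4 × 16.7 mm, arm thicknesses ≈ 3.9 mm (horizontal) and 5.6 mm (vertical), extruded 24.4 mm in z.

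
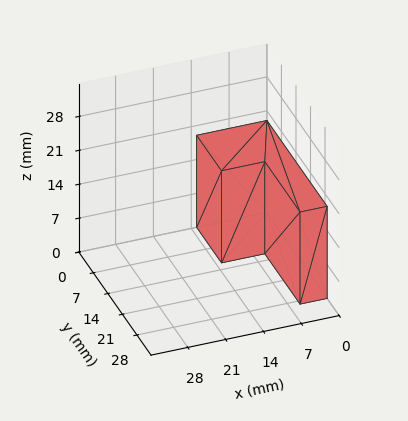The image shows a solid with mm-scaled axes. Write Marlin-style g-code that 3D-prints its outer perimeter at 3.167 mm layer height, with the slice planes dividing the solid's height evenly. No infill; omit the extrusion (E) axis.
Reading the render: the shape is an L-shaped prism: outer 13 × 29 mm, arm thicknesses ≈ 12 mm (horizontal) and 5 mm (vertical), extruded 19 mm in z (dimensions read to the nearest mm from the axis ticks). For the g-code, the solid's height is divided into equal slices at the stated Δz and each level perimeter traced with G1 moves after a G0 lift.

; perimeter-only toolpath
G21 ; units = mm
G90 ; absolute positioning
G28 ; home
; layer 1
G0 Z3.167
G0 X0.000 Y0.000
G1 X13.000 Y0.000
G1 X13.000 Y12.000
G1 X5.000 Y12.000
G1 X5.000 Y29.000
G1 X0.000 Y29.000
G1 X0.000 Y0.000
; layer 2
G0 Z6.333
G0 X0.000 Y0.000
G1 X13.000 Y0.000
G1 X13.000 Y12.000
G1 X5.000 Y12.000
G1 X5.000 Y29.000
G1 X0.000 Y29.000
G1 X0.000 Y0.000
; layer 3
G0 Z9.500
G0 X0.000 Y0.000
G1 X13.000 Y0.000
G1 X13.000 Y12.000
G1 X5.000 Y12.000
G1 X5.000 Y29.000
G1 X0.000 Y29.000
G1 X0.000 Y0.000
; layer 4
G0 Z12.667
G0 X0.000 Y0.000
G1 X13.000 Y0.000
G1 X13.000 Y12.000
G1 X5.000 Y12.000
G1 X5.000 Y29.000
G1 X0.000 Y29.000
G1 X0.000 Y0.000
; layer 5
G0 Z15.833
G0 X0.000 Y0.000
G1 X13.000 Y0.000
G1 X13.000 Y12.000
G1 X5.000 Y12.000
G1 X5.000 Y29.000
G1 X0.000 Y29.000
G1 X0.000 Y0.000
; layer 6
G0 Z19.000
G0 X0.000 Y0.000
G1 X13.000 Y0.000
G1 X13.000 Y12.000
G1 X5.000 Y12.000
G1 X5.000 Y29.000
G1 X0.000 Y29.000
G1 X0.000 Y0.000
M2 ; end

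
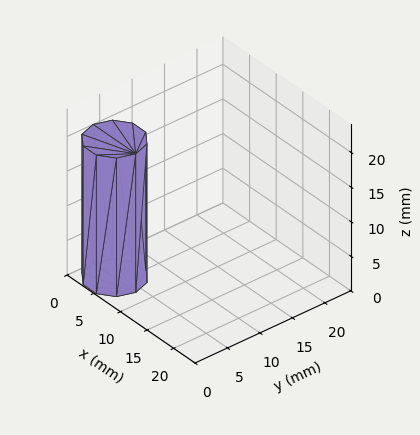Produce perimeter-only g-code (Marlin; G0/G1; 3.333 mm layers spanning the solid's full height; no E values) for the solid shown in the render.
Reading the render: the shape is a regular 10-sided prism (a cylinder approximated with 10 flat sides), circumscribed radius ≈ 4 mm, height ≈ 20 mm (dimensions read to the nearest mm from the axis ticks). For the g-code, the solid's height is divided into equal slices at the stated Δz and each level perimeter traced with G1 moves after a G0 lift.

; perimeter-only toolpath
G21 ; units = mm
G90 ; absolute positioning
G28 ; home
; layer 1
G0 Z3.333
G0 X8.000 Y4.000
G1 X7.236 Y6.351
G1 X5.236 Y7.804
G1 X2.764 Y7.804
G1 X0.764 Y6.351
G1 X0.000 Y4.000
G1 X0.764 Y1.649
G1 X2.764 Y0.196
G1 X5.236 Y0.196
G1 X7.236 Y1.649
G1 X8.000 Y4.000
; layer 2
G0 Z6.667
G0 X8.000 Y4.000
G1 X7.236 Y6.351
G1 X5.236 Y7.804
G1 X2.764 Y7.804
G1 X0.764 Y6.351
G1 X0.000 Y4.000
G1 X0.764 Y1.649
G1 X2.764 Y0.196
G1 X5.236 Y0.196
G1 X7.236 Y1.649
G1 X8.000 Y4.000
; layer 3
G0 Z10.000
G0 X8.000 Y4.000
G1 X7.236 Y6.351
G1 X5.236 Y7.804
G1 X2.764 Y7.804
G1 X0.764 Y6.351
G1 X0.000 Y4.000
G1 X0.764 Y1.649
G1 X2.764 Y0.196
G1 X5.236 Y0.196
G1 X7.236 Y1.649
G1 X8.000 Y4.000
; layer 4
G0 Z13.333
G0 X8.000 Y4.000
G1 X7.236 Y6.351
G1 X5.236 Y7.804
G1 X2.764 Y7.804
G1 X0.764 Y6.351
G1 X0.000 Y4.000
G1 X0.764 Y1.649
G1 X2.764 Y0.196
G1 X5.236 Y0.196
G1 X7.236 Y1.649
G1 X8.000 Y4.000
; layer 5
G0 Z16.667
G0 X8.000 Y4.000
G1 X7.236 Y6.351
G1 X5.236 Y7.804
G1 X2.764 Y7.804
G1 X0.764 Y6.351
G1 X0.000 Y4.000
G1 X0.764 Y1.649
G1 X2.764 Y0.196
G1 X5.236 Y0.196
G1 X7.236 Y1.649
G1 X8.000 Y4.000
; layer 6
G0 Z20.000
G0 X8.000 Y4.000
G1 X7.236 Y6.351
G1 X5.236 Y7.804
G1 X2.764 Y7.804
G1 X0.764 Y6.351
G1 X0.000 Y4.000
G1 X0.764 Y1.649
G1 X2.764 Y0.196
G1 X5.236 Y0.196
G1 X7.236 Y1.649
G1 X8.000 Y4.000
M2 ; end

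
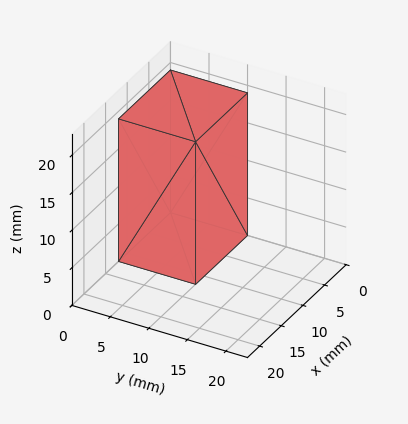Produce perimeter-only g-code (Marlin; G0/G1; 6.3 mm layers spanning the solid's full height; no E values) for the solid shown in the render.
Reading the render: the shape is a rectangular box, roughly 12 × 10 mm footprint and 19 mm tall (dimensions read to the nearest mm from the axis ticks). For the g-code, the solid's height is divided into equal slices at the stated Δz and each level perimeter traced with G1 moves after a G0 lift.

; perimeter-only toolpath
G21 ; units = mm
G90 ; absolute positioning
G28 ; home
; layer 1
G0 Z6.3
G0 X0.0 Y0.0
G1 X12.0 Y0.0
G1 X12.0 Y10.0
G1 X0.0 Y10.0
G1 X0.0 Y0.0
; layer 2
G0 Z12.7
G0 X0.0 Y0.0
G1 X12.0 Y0.0
G1 X12.0 Y10.0
G1 X0.0 Y10.0
G1 X0.0 Y0.0
; layer 3
G0 Z19.0
G0 X0.0 Y0.0
G1 X12.0 Y0.0
G1 X12.0 Y10.0
G1 X0.0 Y10.0
G1 X0.0 Y0.0
M2 ; end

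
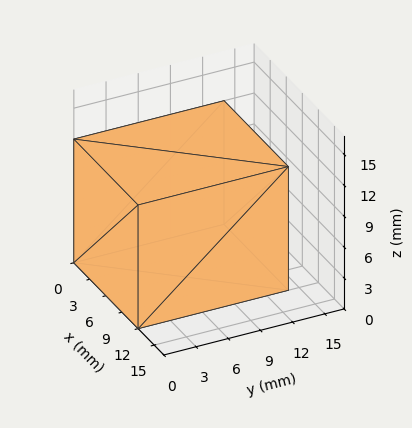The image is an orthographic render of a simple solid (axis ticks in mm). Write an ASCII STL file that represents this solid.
Reading the render: the shape is a rectangular box, roughly 12 × 14 mm footprint and 12 mm tall (dimensions read to the nearest mm from the axis ticks). For the STL, each face is triangulated and given an outward normal.

solid part
  facet normal 0.0000 0.0000 -1.0000
    outer loop
      vertex 12.00 14.00 0.00
      vertex 12.00 0.00 0.00
      vertex 0.00 0.00 0.00
    endloop
  endfacet
  facet normal 0.0000 0.0000 -1.0000
    outer loop
      vertex 0.00 14.00 0.00
      vertex 12.00 14.00 0.00
      vertex 0.00 0.00 0.00
    endloop
  endfacet
  facet normal 0.0000 0.0000 1.0000
    outer loop
      vertex 0.00 0.00 12.00
      vertex 12.00 0.00 12.00
      vertex 12.00 14.00 12.00
    endloop
  endfacet
  facet normal 0.0000 0.0000 1.0000
    outer loop
      vertex 0.00 0.00 12.00
      vertex 12.00 14.00 12.00
      vertex 0.00 14.00 12.00
    endloop
  endfacet
  facet normal 0.0000 -1.0000 0.0000
    outer loop
      vertex 0.00 0.00 0.00
      vertex 12.00 0.00 0.00
      vertex 12.00 0.00 12.00
    endloop
  endfacet
  facet normal 0.0000 -1.0000 0.0000
    outer loop
      vertex 0.00 0.00 0.00
      vertex 12.00 0.00 12.00
      vertex 0.00 0.00 12.00
    endloop
  endfacet
  facet normal 0.0000 1.0000 0.0000
    outer loop
      vertex 12.00 14.00 12.00
      vertex 12.00 14.00 0.00
      vertex 0.00 14.00 0.00
    endloop
  endfacet
  facet normal 0.0000 1.0000 0.0000
    outer loop
      vertex 0.00 14.00 12.00
      vertex 12.00 14.00 12.00
      vertex 0.00 14.00 0.00
    endloop
  endfacet
  facet normal -1.0000 0.0000 0.0000
    outer loop
      vertex 0.00 14.00 12.00
      vertex 0.00 14.00 0.00
      vertex 0.00 0.00 0.00
    endloop
  endfacet
  facet normal -1.0000 0.0000 0.0000
    outer loop
      vertex 0.00 0.00 12.00
      vertex 0.00 14.00 12.00
      vertex 0.00 0.00 0.00
    endloop
  endfacet
  facet normal 1.0000 0.0000 0.0000
    outer loop
      vertex 12.00 0.00 0.00
      vertex 12.00 14.00 0.00
      vertex 12.00 14.00 12.00
    endloop
  endfacet
  facet normal 1.0000 0.0000 0.0000
    outer loop
      vertex 12.00 0.00 0.00
      vertex 12.00 14.00 12.00
      vertex 12.00 0.00 12.00
    endloop
  endfacet
endsolid part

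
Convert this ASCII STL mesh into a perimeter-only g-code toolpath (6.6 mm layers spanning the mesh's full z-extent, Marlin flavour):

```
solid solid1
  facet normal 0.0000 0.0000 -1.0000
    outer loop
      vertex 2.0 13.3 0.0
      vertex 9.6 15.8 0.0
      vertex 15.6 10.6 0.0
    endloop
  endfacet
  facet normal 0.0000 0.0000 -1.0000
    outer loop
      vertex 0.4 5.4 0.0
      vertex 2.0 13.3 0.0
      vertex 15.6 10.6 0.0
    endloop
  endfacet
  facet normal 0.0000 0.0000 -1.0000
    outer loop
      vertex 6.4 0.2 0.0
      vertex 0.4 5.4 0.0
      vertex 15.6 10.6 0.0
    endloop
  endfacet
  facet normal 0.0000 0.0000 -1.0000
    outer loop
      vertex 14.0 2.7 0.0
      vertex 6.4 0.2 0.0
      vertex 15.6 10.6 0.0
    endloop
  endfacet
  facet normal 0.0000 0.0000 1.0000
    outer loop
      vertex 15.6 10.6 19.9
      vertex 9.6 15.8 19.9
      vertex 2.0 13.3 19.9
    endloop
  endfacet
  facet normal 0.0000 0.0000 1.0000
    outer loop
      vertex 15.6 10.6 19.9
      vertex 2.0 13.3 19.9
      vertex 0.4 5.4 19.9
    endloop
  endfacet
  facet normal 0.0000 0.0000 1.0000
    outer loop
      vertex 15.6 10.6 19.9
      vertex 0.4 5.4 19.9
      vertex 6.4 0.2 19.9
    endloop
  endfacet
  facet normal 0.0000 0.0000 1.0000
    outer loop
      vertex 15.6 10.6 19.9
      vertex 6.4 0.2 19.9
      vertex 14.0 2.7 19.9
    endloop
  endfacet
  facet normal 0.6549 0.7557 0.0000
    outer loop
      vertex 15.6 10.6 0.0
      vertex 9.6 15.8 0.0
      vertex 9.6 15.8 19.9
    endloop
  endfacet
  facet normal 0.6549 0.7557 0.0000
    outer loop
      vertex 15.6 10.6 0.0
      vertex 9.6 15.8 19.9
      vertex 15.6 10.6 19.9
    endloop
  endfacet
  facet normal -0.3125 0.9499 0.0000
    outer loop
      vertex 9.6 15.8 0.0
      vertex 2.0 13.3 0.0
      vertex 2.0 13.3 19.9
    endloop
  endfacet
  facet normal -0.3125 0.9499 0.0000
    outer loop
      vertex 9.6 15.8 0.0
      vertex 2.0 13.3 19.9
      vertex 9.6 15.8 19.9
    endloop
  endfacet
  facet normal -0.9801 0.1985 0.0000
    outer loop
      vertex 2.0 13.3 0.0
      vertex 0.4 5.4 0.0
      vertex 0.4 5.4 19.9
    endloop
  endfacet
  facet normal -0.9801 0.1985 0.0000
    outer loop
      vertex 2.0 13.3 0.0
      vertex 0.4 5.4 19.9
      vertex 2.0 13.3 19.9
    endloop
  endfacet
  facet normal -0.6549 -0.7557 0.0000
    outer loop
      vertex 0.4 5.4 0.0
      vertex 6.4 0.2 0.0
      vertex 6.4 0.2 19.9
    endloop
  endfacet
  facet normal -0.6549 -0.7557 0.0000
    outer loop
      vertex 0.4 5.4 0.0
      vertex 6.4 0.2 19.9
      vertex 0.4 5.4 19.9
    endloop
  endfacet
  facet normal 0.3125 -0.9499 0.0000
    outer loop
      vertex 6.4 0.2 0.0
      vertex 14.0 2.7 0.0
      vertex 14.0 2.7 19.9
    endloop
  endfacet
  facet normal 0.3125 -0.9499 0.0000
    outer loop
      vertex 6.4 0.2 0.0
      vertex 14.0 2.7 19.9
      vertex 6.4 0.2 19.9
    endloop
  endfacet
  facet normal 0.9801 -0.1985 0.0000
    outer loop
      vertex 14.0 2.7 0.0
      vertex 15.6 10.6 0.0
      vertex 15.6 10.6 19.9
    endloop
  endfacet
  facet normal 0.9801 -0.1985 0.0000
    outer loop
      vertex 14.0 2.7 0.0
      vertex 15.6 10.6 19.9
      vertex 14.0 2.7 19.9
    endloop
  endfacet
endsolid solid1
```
; perimeter-only toolpath
G21 ; units = mm
G90 ; absolute positioning
G28 ; home
; layer 1
G0 Z6.6
G0 X15.6 Y10.6
G1 X9.6 Y15.8
G1 X2.0 Y13.3
G1 X0.4 Y5.4
G1 X6.4 Y0.2
G1 X14.0 Y2.7
G1 X15.6 Y10.6
; layer 2
G0 Z13.3
G0 X15.6 Y10.6
G1 X9.6 Y15.8
G1 X2.0 Y13.3
G1 X0.4 Y5.4
G1 X6.4 Y0.2
G1 X14.0 Y2.7
G1 X15.6 Y10.6
; layer 3
G0 Z19.9
G0 X15.6 Y10.6
G1 X9.6 Y15.8
G1 X2.0 Y13.3
G1 X0.4 Y5.4
G1 X6.4 Y0.2
G1 X14.0 Y2.7
G1 X15.6 Y10.6
M2 ; end

The solid is a regular 6-sided prism (a cylinder approximated with 6 flat sides), circumscribed radius ≈ 8 mm, height ≈ 19.9 mm. Slicing at Δz = 6.6 mm — 3 equal slices spanning the solid's height, so layer i sits at z = i·h/3 — gives 3 non-empty perimeters. Each is a 6-segment closed polygon; G0 lifts to the layer z and rapids to the start vertex, then G1 traces the edges.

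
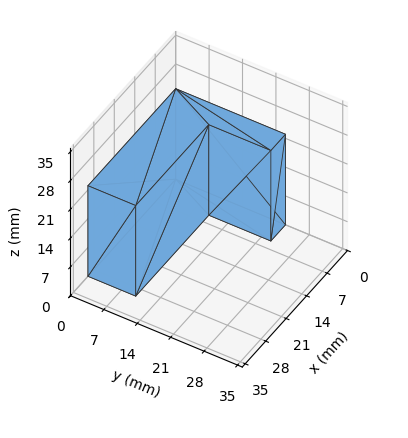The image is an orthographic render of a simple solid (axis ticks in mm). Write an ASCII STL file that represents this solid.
Reading the render: the shape is an L-shaped prism: outer 30 × 23 mm, arm thicknesses ≈ 10 mm (horizontal) and 5 mm (vertical), extruded 22 mm in z (dimensions read to the nearest mm from the axis ticks). For the STL, each face is triangulated and given an outward normal.

solid part
  facet normal 0.0000 0.0000 -1.0000
    outer loop
      vertex 30.000 10.000 0.000
      vertex 30.000 0.000 0.000
      vertex 0.000 0.000 0.000
    endloop
  endfacet
  facet normal 0.0000 0.0000 -1.0000
    outer loop
      vertex 5.000 10.000 0.000
      vertex 30.000 10.000 0.000
      vertex 0.000 0.000 0.000
    endloop
  endfacet
  facet normal 0.0000 0.0000 -1.0000
    outer loop
      vertex 5.000 23.000 0.000
      vertex 5.000 10.000 0.000
      vertex 0.000 0.000 0.000
    endloop
  endfacet
  facet normal 0.0000 0.0000 -1.0000
    outer loop
      vertex 0.000 23.000 0.000
      vertex 5.000 23.000 0.000
      vertex 0.000 0.000 0.000
    endloop
  endfacet
  facet normal 0.0000 0.0000 1.0000
    outer loop
      vertex 0.000 0.000 22.000
      vertex 30.000 0.000 22.000
      vertex 30.000 10.000 22.000
    endloop
  endfacet
  facet normal 0.0000 0.0000 1.0000
    outer loop
      vertex 0.000 0.000 22.000
      vertex 30.000 10.000 22.000
      vertex 5.000 10.000 22.000
    endloop
  endfacet
  facet normal 0.0000 0.0000 1.0000
    outer loop
      vertex 0.000 0.000 22.000
      vertex 5.000 10.000 22.000
      vertex 5.000 23.000 22.000
    endloop
  endfacet
  facet normal 0.0000 0.0000 1.0000
    outer loop
      vertex 0.000 0.000 22.000
      vertex 5.000 23.000 22.000
      vertex 0.000 23.000 22.000
    endloop
  endfacet
  facet normal 0.0000 -1.0000 0.0000
    outer loop
      vertex 0.000 0.000 0.000
      vertex 30.000 0.000 0.000
      vertex 30.000 0.000 22.000
    endloop
  endfacet
  facet normal 0.0000 -1.0000 0.0000
    outer loop
      vertex 0.000 0.000 0.000
      vertex 30.000 0.000 22.000
      vertex 0.000 0.000 22.000
    endloop
  endfacet
  facet normal 1.0000 0.0000 0.0000
    outer loop
      vertex 30.000 0.000 0.000
      vertex 30.000 10.000 0.000
      vertex 30.000 10.000 22.000
    endloop
  endfacet
  facet normal 1.0000 0.0000 0.0000
    outer loop
      vertex 30.000 0.000 0.000
      vertex 30.000 10.000 22.000
      vertex 30.000 0.000 22.000
    endloop
  endfacet
  facet normal 0.0000 1.0000 0.0000
    outer loop
      vertex 30.000 10.000 0.000
      vertex 5.000 10.000 0.000
      vertex 5.000 10.000 22.000
    endloop
  endfacet
  facet normal 0.0000 1.0000 0.0000
    outer loop
      vertex 30.000 10.000 0.000
      vertex 5.000 10.000 22.000
      vertex 30.000 10.000 22.000
    endloop
  endfacet
  facet normal 1.0000 0.0000 0.0000
    outer loop
      vertex 5.000 10.000 0.000
      vertex 5.000 23.000 0.000
      vertex 5.000 23.000 22.000
    endloop
  endfacet
  facet normal 1.0000 0.0000 0.0000
    outer loop
      vertex 5.000 10.000 0.000
      vertex 5.000 23.000 22.000
      vertex 5.000 10.000 22.000
    endloop
  endfacet
  facet normal 0.0000 1.0000 0.0000
    outer loop
      vertex 5.000 23.000 0.000
      vertex 0.000 23.000 0.000
      vertex 0.000 23.000 22.000
    endloop
  endfacet
  facet normal 0.0000 1.0000 0.0000
    outer loop
      vertex 5.000 23.000 0.000
      vertex 0.000 23.000 22.000
      vertex 5.000 23.000 22.000
    endloop
  endfacet
  facet normal -1.0000 0.0000 0.0000
    outer loop
      vertex 0.000 23.000 0.000
      vertex 0.000 0.000 0.000
      vertex 0.000 0.000 22.000
    endloop
  endfacet
  facet normal -1.0000 0.0000 0.0000
    outer loop
      vertex 0.000 23.000 0.000
      vertex 0.000 0.000 22.000
      vertex 0.000 23.000 22.000
    endloop
  endfacet
endsolid part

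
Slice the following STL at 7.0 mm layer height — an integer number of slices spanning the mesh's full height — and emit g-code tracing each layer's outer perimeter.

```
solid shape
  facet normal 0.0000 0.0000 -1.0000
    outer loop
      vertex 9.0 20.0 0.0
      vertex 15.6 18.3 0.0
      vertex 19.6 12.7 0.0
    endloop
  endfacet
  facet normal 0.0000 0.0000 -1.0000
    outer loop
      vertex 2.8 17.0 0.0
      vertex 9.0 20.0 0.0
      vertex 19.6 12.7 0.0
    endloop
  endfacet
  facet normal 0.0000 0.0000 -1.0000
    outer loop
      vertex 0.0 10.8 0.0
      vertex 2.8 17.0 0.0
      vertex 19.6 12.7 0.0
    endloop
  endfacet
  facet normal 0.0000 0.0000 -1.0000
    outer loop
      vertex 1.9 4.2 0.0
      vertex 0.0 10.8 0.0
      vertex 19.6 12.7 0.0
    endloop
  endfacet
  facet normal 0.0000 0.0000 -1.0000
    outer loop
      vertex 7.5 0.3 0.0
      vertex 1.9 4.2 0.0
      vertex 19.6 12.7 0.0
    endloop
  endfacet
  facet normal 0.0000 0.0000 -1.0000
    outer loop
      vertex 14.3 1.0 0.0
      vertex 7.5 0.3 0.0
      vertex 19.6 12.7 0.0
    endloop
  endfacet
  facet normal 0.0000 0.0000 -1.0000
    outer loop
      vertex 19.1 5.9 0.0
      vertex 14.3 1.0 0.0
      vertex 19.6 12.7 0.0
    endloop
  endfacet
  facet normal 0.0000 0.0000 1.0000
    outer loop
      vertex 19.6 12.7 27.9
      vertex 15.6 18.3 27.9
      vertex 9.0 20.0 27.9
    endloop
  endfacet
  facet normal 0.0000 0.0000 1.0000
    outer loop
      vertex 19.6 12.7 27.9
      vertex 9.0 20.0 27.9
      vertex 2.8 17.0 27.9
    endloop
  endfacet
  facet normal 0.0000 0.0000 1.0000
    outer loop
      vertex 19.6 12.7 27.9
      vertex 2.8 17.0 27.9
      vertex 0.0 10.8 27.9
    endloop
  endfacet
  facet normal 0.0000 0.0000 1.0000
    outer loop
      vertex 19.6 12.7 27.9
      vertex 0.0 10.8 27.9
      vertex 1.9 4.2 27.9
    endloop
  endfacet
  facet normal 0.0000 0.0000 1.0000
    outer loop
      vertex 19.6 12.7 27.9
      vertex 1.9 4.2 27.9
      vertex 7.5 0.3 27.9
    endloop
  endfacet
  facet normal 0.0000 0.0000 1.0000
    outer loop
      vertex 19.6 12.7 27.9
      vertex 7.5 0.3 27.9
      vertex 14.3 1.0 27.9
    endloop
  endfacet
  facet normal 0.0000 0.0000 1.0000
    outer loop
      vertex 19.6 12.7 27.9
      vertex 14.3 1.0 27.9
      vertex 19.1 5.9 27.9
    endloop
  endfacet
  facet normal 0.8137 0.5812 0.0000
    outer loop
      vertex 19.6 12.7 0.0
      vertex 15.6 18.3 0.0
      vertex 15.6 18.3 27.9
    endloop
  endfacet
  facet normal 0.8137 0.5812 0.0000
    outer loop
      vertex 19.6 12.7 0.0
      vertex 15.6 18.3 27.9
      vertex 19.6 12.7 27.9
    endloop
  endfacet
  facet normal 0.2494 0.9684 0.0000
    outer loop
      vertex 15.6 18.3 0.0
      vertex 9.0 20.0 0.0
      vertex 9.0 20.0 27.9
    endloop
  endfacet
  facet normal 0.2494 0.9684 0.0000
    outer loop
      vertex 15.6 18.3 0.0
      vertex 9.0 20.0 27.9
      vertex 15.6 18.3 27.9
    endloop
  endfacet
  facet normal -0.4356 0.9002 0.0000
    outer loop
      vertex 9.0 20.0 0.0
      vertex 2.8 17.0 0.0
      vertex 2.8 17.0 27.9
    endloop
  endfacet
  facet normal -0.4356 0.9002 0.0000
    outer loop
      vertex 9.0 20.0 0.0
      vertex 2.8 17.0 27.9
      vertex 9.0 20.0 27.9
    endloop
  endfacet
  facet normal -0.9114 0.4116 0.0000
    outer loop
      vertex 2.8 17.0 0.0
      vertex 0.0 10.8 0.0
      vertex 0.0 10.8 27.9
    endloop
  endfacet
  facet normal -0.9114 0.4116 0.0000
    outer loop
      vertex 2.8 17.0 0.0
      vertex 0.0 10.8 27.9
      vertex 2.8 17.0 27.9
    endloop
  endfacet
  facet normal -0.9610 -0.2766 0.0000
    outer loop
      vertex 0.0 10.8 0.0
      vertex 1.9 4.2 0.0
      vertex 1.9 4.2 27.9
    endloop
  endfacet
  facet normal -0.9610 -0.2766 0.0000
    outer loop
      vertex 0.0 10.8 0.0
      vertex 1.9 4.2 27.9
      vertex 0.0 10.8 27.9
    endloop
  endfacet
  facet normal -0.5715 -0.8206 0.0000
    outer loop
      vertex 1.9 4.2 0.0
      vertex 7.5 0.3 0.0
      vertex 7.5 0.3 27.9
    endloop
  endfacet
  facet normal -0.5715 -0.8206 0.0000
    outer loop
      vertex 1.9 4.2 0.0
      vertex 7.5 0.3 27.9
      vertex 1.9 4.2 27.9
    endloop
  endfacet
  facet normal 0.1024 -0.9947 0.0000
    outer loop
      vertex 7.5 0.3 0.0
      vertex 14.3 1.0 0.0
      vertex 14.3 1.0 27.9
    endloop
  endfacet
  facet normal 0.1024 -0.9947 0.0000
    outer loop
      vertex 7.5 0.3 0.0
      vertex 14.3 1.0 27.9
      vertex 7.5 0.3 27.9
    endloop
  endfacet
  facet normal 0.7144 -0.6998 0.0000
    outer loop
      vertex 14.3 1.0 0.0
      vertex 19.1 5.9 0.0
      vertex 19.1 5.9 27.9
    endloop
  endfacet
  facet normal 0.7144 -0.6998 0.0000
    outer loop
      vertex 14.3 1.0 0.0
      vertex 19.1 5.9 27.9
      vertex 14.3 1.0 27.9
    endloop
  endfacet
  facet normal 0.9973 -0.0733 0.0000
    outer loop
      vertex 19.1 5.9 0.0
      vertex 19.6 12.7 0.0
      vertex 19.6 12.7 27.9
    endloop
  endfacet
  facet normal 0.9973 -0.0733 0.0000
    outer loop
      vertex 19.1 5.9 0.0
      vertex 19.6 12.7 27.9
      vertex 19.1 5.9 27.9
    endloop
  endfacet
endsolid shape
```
; perimeter-only toolpath
G21 ; units = mm
G90 ; absolute positioning
G28 ; home
; layer 1
G0 Z7.0
G0 X19.6 Y12.7
G1 X15.6 Y18.3
G1 X9.0 Y20.0
G1 X2.8 Y17.0
G1 X0.0 Y10.8
G1 X1.9 Y4.2
G1 X7.5 Y0.3
G1 X14.3 Y1.0
G1 X19.1 Y5.9
G1 X19.6 Y12.7
; layer 2
G0 Z13.9
G0 X19.6 Y12.7
G1 X15.6 Y18.3
G1 X9.0 Y20.0
G1 X2.8 Y17.0
G1 X0.0 Y10.8
G1 X1.9 Y4.2
G1 X7.5 Y0.3
G1 X14.3 Y1.0
G1 X19.1 Y5.9
G1 X19.6 Y12.7
; layer 3
G0 Z20.9
G0 X19.6 Y12.7
G1 X15.6 Y18.3
G1 X9.0 Y20.0
G1 X2.8 Y17.0
G1 X0.0 Y10.8
G1 X1.9 Y4.2
G1 X7.5 Y0.3
G1 X14.3 Y1.0
G1 X19.1 Y5.9
G1 X19.6 Y12.7
; layer 4
G0 Z27.9
G0 X19.6 Y12.7
G1 X15.6 Y18.3
G1 X9.0 Y20.0
G1 X2.8 Y17.0
G1 X0.0 Y10.8
G1 X1.9 Y4.2
G1 X7.5 Y0.3
G1 X14.3 Y1.0
G1 X19.1 Y5.9
G1 X19.6 Y12.7
M2 ; end

The solid is a regular 9-sided prism (a cylinder approximated with 9 flat sides), circumscribed radius ≈ 10 mm, height ≈ 27.9 mm. Slicing at Δz = 7.0 mm — 4 equal slices spanning the solid's height, so layer i sits at z = i·h/4 — gives 4 non-empty perimeters. Each is a 9-segment closed polygon; G0 lifts to the layer z and rapids to the start vertex, then G1 traces the edges.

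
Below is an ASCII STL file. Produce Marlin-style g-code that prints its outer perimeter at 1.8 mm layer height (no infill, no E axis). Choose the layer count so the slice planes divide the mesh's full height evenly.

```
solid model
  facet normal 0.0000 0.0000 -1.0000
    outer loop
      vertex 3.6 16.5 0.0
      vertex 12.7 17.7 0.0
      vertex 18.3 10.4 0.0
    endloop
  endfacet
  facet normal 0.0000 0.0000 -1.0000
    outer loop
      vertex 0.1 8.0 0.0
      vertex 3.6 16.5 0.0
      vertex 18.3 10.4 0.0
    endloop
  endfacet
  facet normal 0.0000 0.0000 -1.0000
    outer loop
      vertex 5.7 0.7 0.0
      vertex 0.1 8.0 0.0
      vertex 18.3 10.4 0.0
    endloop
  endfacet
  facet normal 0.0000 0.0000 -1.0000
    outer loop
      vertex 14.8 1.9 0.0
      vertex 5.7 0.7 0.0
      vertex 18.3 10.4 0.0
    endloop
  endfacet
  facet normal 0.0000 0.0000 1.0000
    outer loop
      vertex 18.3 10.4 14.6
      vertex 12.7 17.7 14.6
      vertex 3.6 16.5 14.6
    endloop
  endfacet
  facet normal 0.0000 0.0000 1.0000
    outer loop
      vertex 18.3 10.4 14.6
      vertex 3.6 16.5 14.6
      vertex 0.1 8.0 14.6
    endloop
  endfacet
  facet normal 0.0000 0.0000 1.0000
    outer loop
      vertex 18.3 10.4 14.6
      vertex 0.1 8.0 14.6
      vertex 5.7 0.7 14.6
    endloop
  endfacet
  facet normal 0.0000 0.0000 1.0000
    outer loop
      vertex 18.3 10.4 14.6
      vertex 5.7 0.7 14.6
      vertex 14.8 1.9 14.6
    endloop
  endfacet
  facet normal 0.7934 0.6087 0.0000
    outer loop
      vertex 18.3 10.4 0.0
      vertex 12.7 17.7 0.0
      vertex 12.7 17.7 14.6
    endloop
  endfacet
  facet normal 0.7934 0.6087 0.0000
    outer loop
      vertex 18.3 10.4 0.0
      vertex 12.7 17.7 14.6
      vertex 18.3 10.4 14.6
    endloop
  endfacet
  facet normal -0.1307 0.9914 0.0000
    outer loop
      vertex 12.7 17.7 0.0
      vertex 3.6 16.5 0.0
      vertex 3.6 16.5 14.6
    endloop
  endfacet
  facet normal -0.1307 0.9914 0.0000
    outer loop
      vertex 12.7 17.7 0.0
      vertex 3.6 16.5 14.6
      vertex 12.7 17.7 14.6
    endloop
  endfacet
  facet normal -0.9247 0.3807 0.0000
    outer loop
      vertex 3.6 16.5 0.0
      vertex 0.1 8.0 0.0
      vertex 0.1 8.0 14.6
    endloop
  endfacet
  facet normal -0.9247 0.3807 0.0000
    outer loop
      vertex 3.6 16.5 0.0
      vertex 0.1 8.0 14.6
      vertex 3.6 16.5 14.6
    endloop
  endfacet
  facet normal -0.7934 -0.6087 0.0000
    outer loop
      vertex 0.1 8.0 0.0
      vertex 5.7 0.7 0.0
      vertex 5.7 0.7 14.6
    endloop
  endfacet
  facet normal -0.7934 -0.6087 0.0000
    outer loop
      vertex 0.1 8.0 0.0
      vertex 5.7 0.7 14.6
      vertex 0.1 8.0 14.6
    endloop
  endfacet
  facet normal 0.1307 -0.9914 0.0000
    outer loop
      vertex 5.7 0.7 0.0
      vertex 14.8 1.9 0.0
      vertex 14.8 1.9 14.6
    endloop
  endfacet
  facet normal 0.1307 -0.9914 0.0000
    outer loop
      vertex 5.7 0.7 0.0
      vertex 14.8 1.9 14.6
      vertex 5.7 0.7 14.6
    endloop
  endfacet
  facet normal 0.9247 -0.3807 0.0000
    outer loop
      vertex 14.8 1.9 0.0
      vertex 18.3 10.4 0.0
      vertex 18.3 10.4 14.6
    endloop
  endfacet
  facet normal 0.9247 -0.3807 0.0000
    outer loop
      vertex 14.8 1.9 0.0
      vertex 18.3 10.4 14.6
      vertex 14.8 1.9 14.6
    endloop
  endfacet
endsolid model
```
; perimeter-only toolpath
G21 ; units = mm
G90 ; absolute positioning
G28 ; home
; layer 1
G0 Z1.8
G0 X18.3 Y10.4
G1 X12.7 Y17.7
G1 X3.6 Y16.5
G1 X0.1 Y8.0
G1 X5.7 Y0.7
G1 X14.8 Y1.9
G1 X18.3 Y10.4
; layer 2
G0 Z3.6
G0 X18.3 Y10.4
G1 X12.7 Y17.7
G1 X3.6 Y16.5
G1 X0.1 Y8.0
G1 X5.7 Y0.7
G1 X14.8 Y1.9
G1 X18.3 Y10.4
; layer 3
G0 Z5.5
G0 X18.3 Y10.4
G1 X12.7 Y17.7
G1 X3.6 Y16.5
G1 X0.1 Y8.0
G1 X5.7 Y0.7
G1 X14.8 Y1.9
G1 X18.3 Y10.4
; layer 4
G0 Z7.3
G0 X18.3 Y10.4
G1 X12.7 Y17.7
G1 X3.6 Y16.5
G1 X0.1 Y8.0
G1 X5.7 Y0.7
G1 X14.8 Y1.9
G1 X18.3 Y10.4
; layer 5
G0 Z9.1
G0 X18.3 Y10.4
G1 X12.7 Y17.7
G1 X3.6 Y16.5
G1 X0.1 Y8.0
G1 X5.7 Y0.7
G1 X14.8 Y1.9
G1 X18.3 Y10.4
; layer 6
G0 Z10.9
G0 X18.3 Y10.4
G1 X12.7 Y17.7
G1 X3.6 Y16.5
G1 X0.1 Y8.0
G1 X5.7 Y0.7
G1 X14.8 Y1.9
G1 X18.3 Y10.4
; layer 7
G0 Z12.8
G0 X18.3 Y10.4
G1 X12.7 Y17.7
G1 X3.6 Y16.5
G1 X0.1 Y8.0
G1 X5.7 Y0.7
G1 X14.8 Y1.9
G1 X18.3 Y10.4
; layer 8
G0 Z14.6
G0 X18.3 Y10.4
G1 X12.7 Y17.7
G1 X3.6 Y16.5
G1 X0.1 Y8.0
G1 X5.7 Y0.7
G1 X14.8 Y1.9
G1 X18.3 Y10.4
M2 ; end

The solid is a regular 6-sided prism (a cylinder approximated with 6 flat sides), circumscribed radius ≈ 9.2 mm, height ≈ 14.6 mm. Slicing at Δz = 1.8 mm — 8 equal slices spanning the solid's height, so layer i sits at z = i·h/8 — gives 8 non-empty perimeters. Each is a 6-segment closed polygon; G0 lifts to the layer z and rapids to the start vertex, then G1 traces the edges.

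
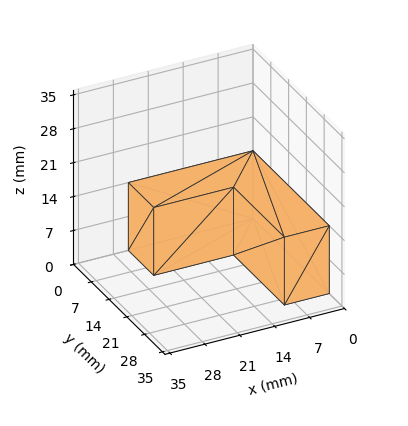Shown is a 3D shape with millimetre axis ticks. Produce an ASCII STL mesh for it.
Reading the render: the shape is an L-shaped prism: outer 25 × 30 mm, arm thicknesses ≈ 10 mm (horizontal) and 9 mm (vertical), extruded 14 mm in z (dimensions read to the nearest mm from the axis ticks). For the STL, each face is triangulated and given an outward normal.

solid part
  facet normal 0.0000 0.0000 -1.0000
    outer loop
      vertex 25.00 10.00 0.00
      vertex 25.00 0.00 0.00
      vertex 0.00 0.00 0.00
    endloop
  endfacet
  facet normal 0.0000 0.0000 -1.0000
    outer loop
      vertex 9.00 10.00 0.00
      vertex 25.00 10.00 0.00
      vertex 0.00 0.00 0.00
    endloop
  endfacet
  facet normal 0.0000 0.0000 -1.0000
    outer loop
      vertex 9.00 30.00 0.00
      vertex 9.00 10.00 0.00
      vertex 0.00 0.00 0.00
    endloop
  endfacet
  facet normal 0.0000 0.0000 -1.0000
    outer loop
      vertex 0.00 30.00 0.00
      vertex 9.00 30.00 0.00
      vertex 0.00 0.00 0.00
    endloop
  endfacet
  facet normal 0.0000 0.0000 1.0000
    outer loop
      vertex 0.00 0.00 14.00
      vertex 25.00 0.00 14.00
      vertex 25.00 10.00 14.00
    endloop
  endfacet
  facet normal 0.0000 0.0000 1.0000
    outer loop
      vertex 0.00 0.00 14.00
      vertex 25.00 10.00 14.00
      vertex 9.00 10.00 14.00
    endloop
  endfacet
  facet normal 0.0000 0.0000 1.0000
    outer loop
      vertex 0.00 0.00 14.00
      vertex 9.00 10.00 14.00
      vertex 9.00 30.00 14.00
    endloop
  endfacet
  facet normal 0.0000 0.0000 1.0000
    outer loop
      vertex 0.00 0.00 14.00
      vertex 9.00 30.00 14.00
      vertex 0.00 30.00 14.00
    endloop
  endfacet
  facet normal 0.0000 -1.0000 0.0000
    outer loop
      vertex 0.00 0.00 0.00
      vertex 25.00 0.00 0.00
      vertex 25.00 0.00 14.00
    endloop
  endfacet
  facet normal 0.0000 -1.0000 0.0000
    outer loop
      vertex 0.00 0.00 0.00
      vertex 25.00 0.00 14.00
      vertex 0.00 0.00 14.00
    endloop
  endfacet
  facet normal 1.0000 0.0000 0.0000
    outer loop
      vertex 25.00 0.00 0.00
      vertex 25.00 10.00 0.00
      vertex 25.00 10.00 14.00
    endloop
  endfacet
  facet normal 1.0000 0.0000 0.0000
    outer loop
      vertex 25.00 0.00 0.00
      vertex 25.00 10.00 14.00
      vertex 25.00 0.00 14.00
    endloop
  endfacet
  facet normal 0.0000 1.0000 0.0000
    outer loop
      vertex 25.00 10.00 0.00
      vertex 9.00 10.00 0.00
      vertex 9.00 10.00 14.00
    endloop
  endfacet
  facet normal 0.0000 1.0000 0.0000
    outer loop
      vertex 25.00 10.00 0.00
      vertex 9.00 10.00 14.00
      vertex 25.00 10.00 14.00
    endloop
  endfacet
  facet normal 1.0000 0.0000 0.0000
    outer loop
      vertex 9.00 10.00 0.00
      vertex 9.00 30.00 0.00
      vertex 9.00 30.00 14.00
    endloop
  endfacet
  facet normal 1.0000 0.0000 0.0000
    outer loop
      vertex 9.00 10.00 0.00
      vertex 9.00 30.00 14.00
      vertex 9.00 10.00 14.00
    endloop
  endfacet
  facet normal 0.0000 1.0000 0.0000
    outer loop
      vertex 9.00 30.00 0.00
      vertex 0.00 30.00 0.00
      vertex 0.00 30.00 14.00
    endloop
  endfacet
  facet normal 0.0000 1.0000 0.0000
    outer loop
      vertex 9.00 30.00 0.00
      vertex 0.00 30.00 14.00
      vertex 9.00 30.00 14.00
    endloop
  endfacet
  facet normal -1.0000 0.0000 0.0000
    outer loop
      vertex 0.00 30.00 0.00
      vertex 0.00 0.00 0.00
      vertex 0.00 0.00 14.00
    endloop
  endfacet
  facet normal -1.0000 0.0000 0.0000
    outer loop
      vertex 0.00 30.00 0.00
      vertex 0.00 0.00 14.00
      vertex 0.00 30.00 14.00
    endloop
  endfacet
endsolid part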